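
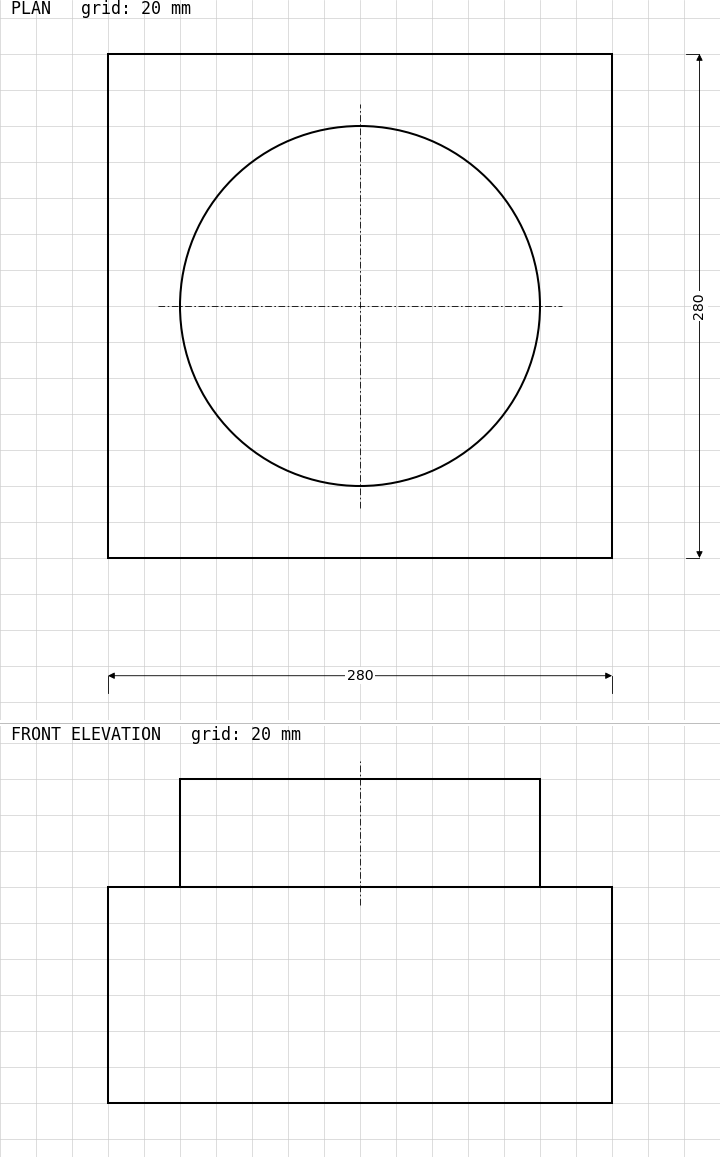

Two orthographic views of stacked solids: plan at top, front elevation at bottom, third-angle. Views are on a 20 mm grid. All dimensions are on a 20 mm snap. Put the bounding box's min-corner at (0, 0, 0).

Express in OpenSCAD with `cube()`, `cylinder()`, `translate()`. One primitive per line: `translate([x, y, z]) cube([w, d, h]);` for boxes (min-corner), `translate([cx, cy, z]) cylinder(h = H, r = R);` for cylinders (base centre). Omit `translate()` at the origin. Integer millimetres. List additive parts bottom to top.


cube([280, 280, 120]);
translate([140, 140, 120]) cylinder(h = 60, r = 100);


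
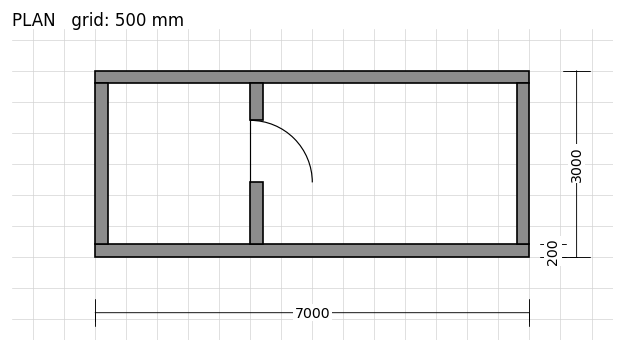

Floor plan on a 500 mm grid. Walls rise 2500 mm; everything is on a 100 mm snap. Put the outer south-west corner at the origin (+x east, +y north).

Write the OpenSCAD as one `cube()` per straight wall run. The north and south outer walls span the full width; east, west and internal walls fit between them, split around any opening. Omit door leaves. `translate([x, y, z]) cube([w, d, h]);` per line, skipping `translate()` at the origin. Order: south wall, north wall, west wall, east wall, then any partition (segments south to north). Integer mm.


cube([7000, 200, 2500]);
translate([0, 2800, 0]) cube([7000, 200, 2500]);
translate([0, 200, 0]) cube([200, 2600, 2500]);
translate([6800, 200, 0]) cube([200, 2600, 2500]);
translate([2500, 200, 0]) cube([200, 1000, 2500]);
translate([2500, 2200, 0]) cube([200, 600, 2500]);


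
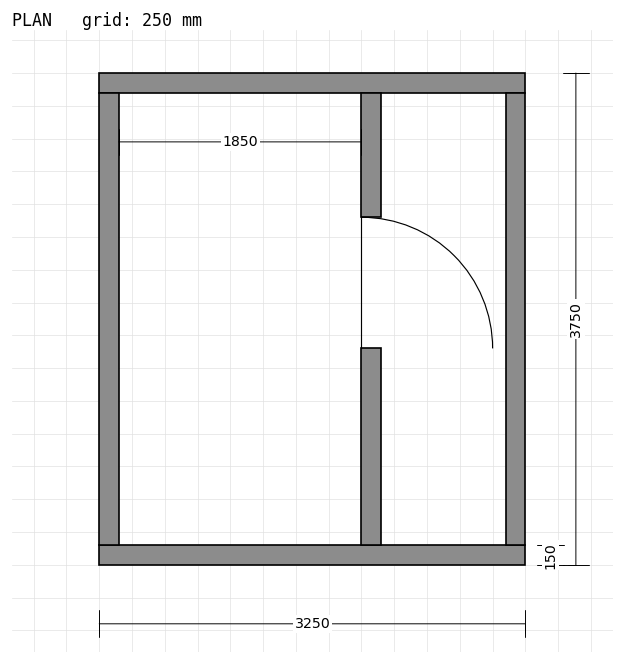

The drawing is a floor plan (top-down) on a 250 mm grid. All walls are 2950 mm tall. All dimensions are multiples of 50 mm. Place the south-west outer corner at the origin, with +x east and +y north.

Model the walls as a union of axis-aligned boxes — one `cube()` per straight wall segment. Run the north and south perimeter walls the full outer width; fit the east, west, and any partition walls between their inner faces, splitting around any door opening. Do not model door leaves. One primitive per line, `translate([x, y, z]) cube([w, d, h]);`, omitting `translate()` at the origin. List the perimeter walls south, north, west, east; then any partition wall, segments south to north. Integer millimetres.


cube([3250, 150, 2950]);
translate([0, 3600, 0]) cube([3250, 150, 2950]);
translate([0, 150, 0]) cube([150, 3450, 2950]);
translate([3100, 150, 0]) cube([150, 3450, 2950]);
translate([2000, 150, 0]) cube([150, 1500, 2950]);
translate([2000, 2650, 0]) cube([150, 950, 2950]);


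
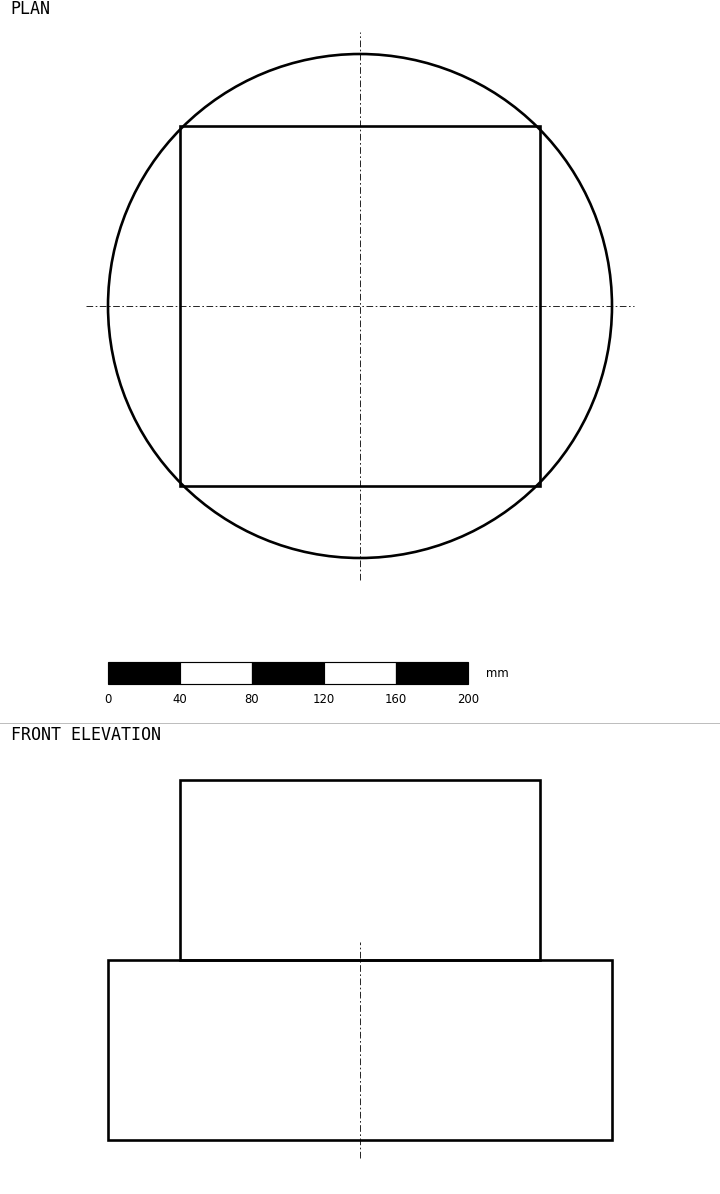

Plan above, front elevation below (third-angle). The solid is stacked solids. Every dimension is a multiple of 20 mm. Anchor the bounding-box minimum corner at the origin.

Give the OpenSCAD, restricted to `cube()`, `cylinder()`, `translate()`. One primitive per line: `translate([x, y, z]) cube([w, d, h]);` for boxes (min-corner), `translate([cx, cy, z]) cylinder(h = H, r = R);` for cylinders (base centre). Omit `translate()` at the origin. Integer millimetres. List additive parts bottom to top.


translate([140, 140, 0]) cylinder(h = 100, r = 140);
translate([40, 40, 100]) cube([200, 200, 100]);


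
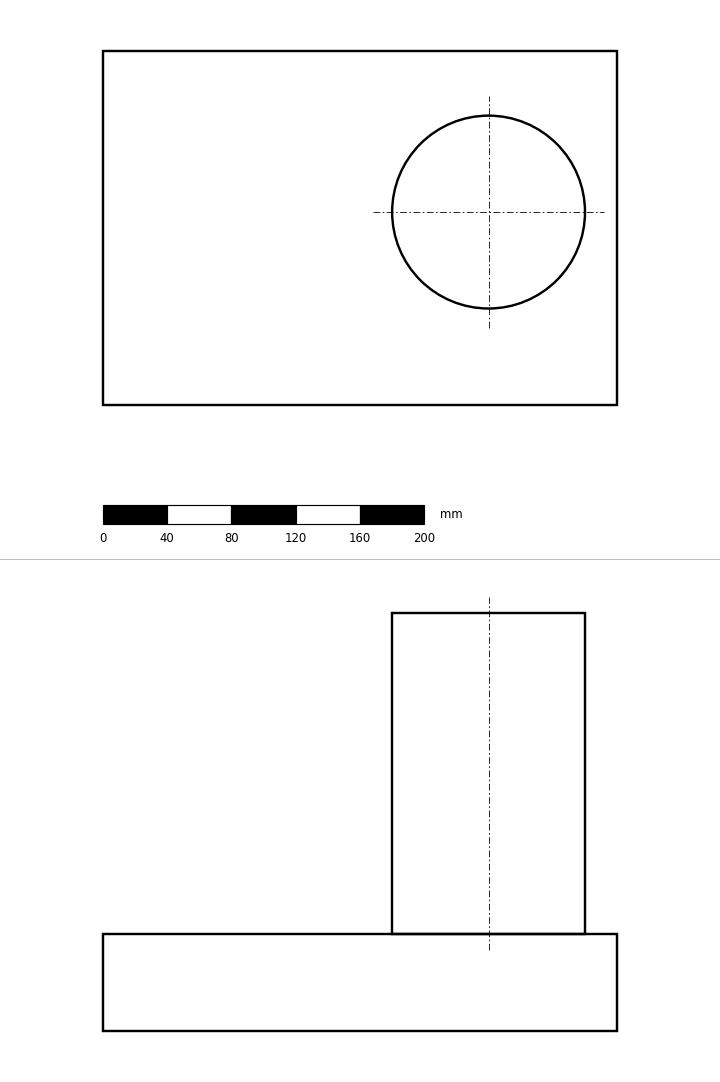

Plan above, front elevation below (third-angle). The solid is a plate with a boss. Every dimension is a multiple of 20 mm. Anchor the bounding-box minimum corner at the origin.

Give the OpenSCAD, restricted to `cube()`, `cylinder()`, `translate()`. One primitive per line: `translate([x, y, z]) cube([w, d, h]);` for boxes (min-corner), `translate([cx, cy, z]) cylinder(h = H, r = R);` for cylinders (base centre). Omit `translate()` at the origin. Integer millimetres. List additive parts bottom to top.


cube([320, 220, 60]);
translate([240, 120, 60]) cylinder(h = 200, r = 60);


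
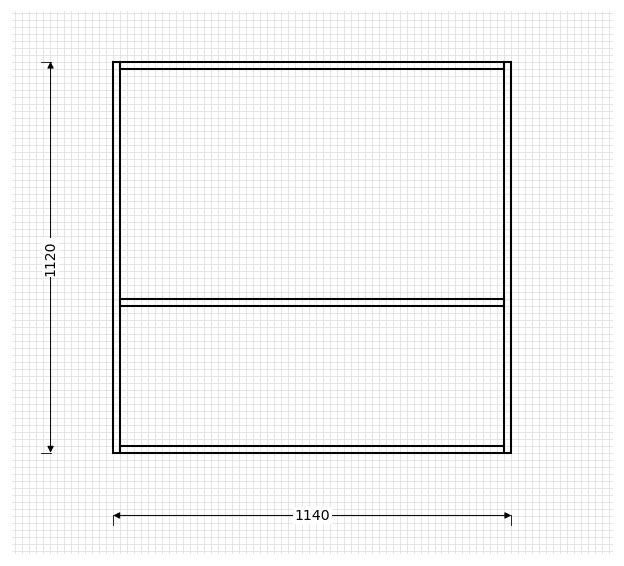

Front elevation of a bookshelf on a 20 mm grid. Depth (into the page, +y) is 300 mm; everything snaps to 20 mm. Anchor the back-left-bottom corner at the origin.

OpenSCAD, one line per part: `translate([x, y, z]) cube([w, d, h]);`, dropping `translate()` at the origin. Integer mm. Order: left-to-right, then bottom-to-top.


cube([20, 300, 1120]);
translate([20, 0, 0]) cube([1100, 300, 20]);
translate([20, 0, 420]) cube([1100, 300, 20]);
translate([20, 0, 1100]) cube([1100, 300, 20]);
translate([1120, 0, 0]) cube([20, 300, 1120]);


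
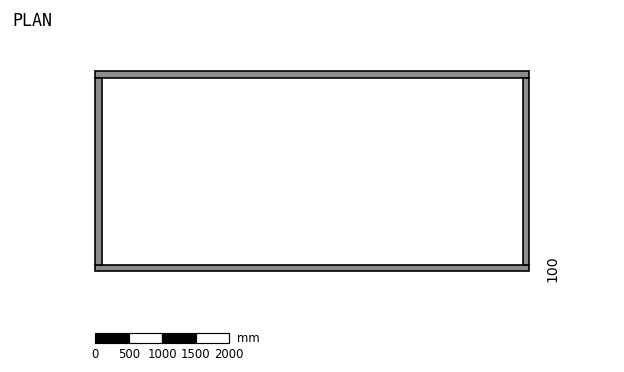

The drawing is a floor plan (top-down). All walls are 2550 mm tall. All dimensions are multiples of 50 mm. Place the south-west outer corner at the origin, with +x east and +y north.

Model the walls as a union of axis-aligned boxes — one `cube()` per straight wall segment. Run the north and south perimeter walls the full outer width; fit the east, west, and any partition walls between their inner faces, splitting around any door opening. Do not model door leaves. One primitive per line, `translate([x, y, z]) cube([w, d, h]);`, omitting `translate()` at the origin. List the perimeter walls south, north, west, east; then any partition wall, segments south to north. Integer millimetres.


cube([6500, 100, 2550]);
translate([0, 2900, 0]) cube([6500, 100, 2550]);
translate([0, 100, 0]) cube([100, 2800, 2550]);
translate([6400, 100, 0]) cube([100, 2800, 2550]);


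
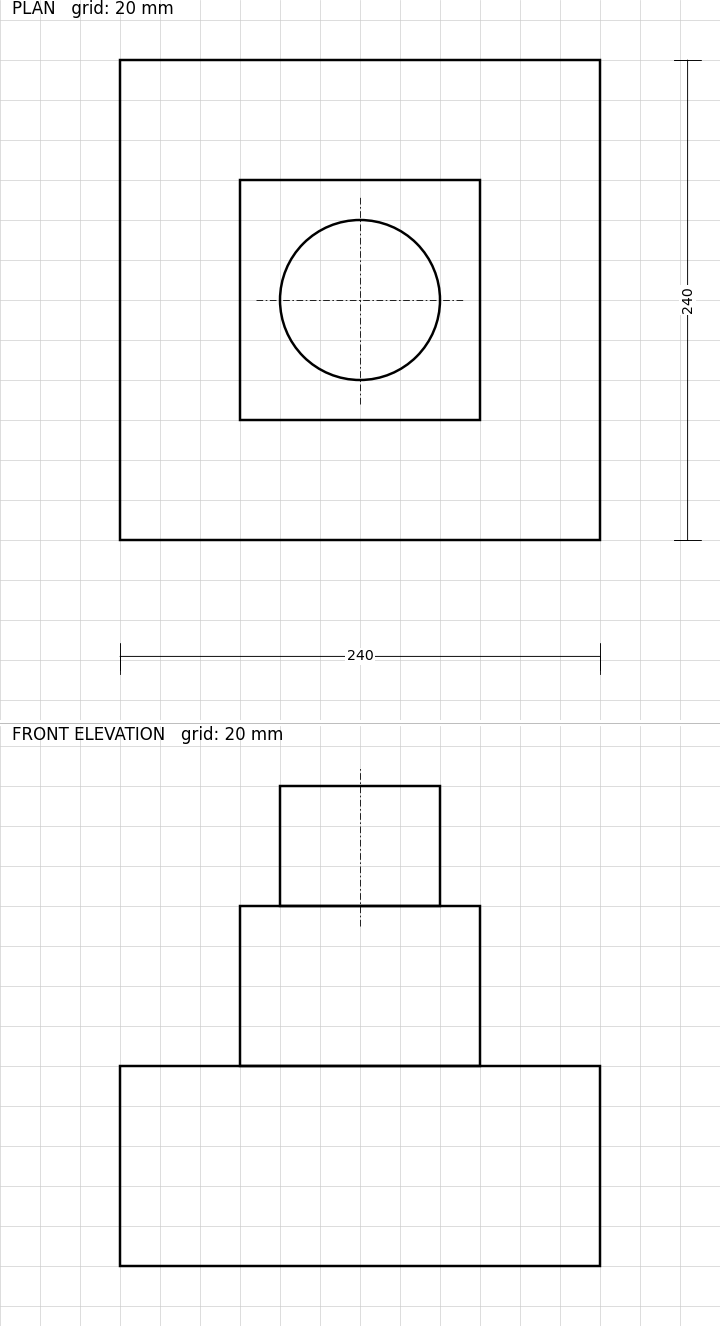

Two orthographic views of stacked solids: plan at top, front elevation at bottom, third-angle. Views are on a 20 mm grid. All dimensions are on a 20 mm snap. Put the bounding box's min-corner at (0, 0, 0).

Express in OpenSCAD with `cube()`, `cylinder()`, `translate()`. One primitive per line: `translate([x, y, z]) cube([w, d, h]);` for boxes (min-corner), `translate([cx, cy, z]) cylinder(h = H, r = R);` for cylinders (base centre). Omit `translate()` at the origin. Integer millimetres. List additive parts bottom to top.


cube([240, 240, 100]);
translate([60, 60, 100]) cube([120, 120, 80]);
translate([120, 120, 180]) cylinder(h = 60, r = 40);


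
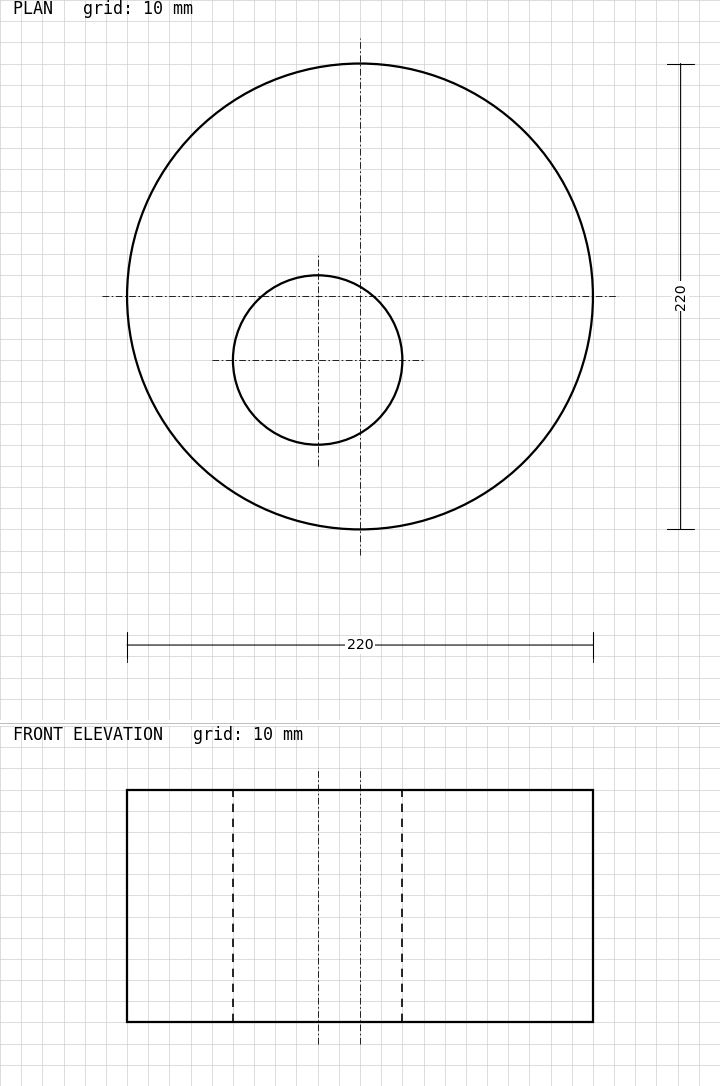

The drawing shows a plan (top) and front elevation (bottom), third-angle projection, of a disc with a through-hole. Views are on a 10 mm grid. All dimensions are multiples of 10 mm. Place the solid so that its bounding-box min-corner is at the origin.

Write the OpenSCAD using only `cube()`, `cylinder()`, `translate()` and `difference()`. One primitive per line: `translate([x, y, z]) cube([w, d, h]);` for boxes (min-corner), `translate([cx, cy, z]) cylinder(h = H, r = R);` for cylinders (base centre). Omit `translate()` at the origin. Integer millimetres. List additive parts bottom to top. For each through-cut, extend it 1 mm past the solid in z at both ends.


difference() {
  translate([110, 110, 0]) cylinder(h = 110, r = 110);
  translate([90, 80, -1]) cylinder(h = 112, r = 40);
}


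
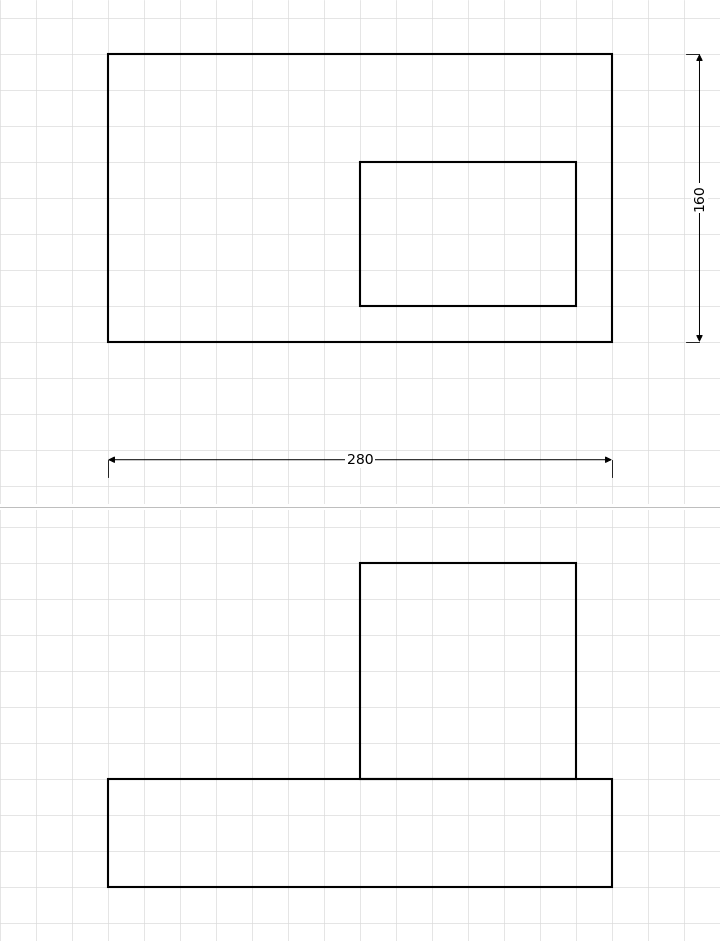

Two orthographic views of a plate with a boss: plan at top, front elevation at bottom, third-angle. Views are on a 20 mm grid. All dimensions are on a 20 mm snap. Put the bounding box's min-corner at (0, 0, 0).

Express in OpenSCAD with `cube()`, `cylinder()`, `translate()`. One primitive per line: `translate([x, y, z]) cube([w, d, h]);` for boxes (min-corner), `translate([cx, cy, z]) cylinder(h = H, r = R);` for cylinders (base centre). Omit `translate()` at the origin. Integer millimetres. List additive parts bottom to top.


cube([280, 160, 60]);
translate([140, 20, 60]) cube([120, 80, 120]);


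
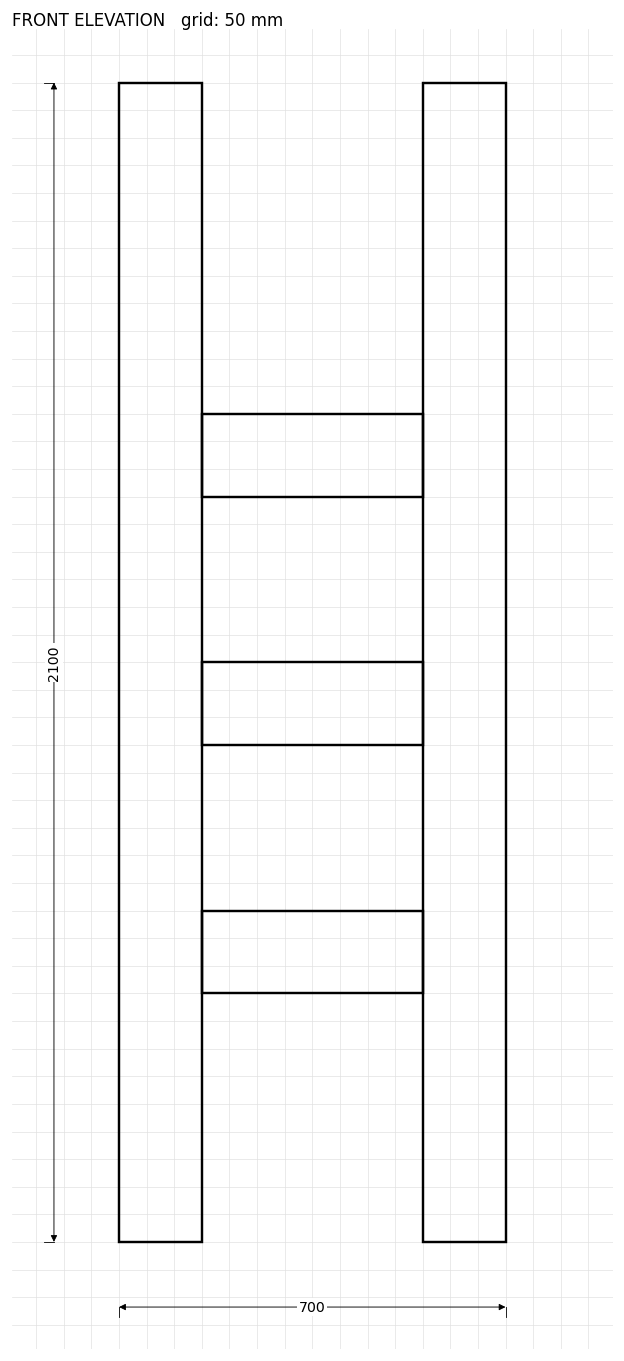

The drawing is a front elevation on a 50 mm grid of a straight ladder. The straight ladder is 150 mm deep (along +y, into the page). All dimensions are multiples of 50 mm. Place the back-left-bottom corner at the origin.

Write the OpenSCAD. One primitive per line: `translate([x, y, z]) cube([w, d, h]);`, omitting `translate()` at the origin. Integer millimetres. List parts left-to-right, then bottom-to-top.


cube([150, 150, 2100]);
translate([150, 0, 450]) cube([400, 150, 150]);
translate([150, 0, 900]) cube([400, 150, 150]);
translate([150, 0, 1350]) cube([400, 150, 150]);
translate([550, 0, 0]) cube([150, 150, 2100]);


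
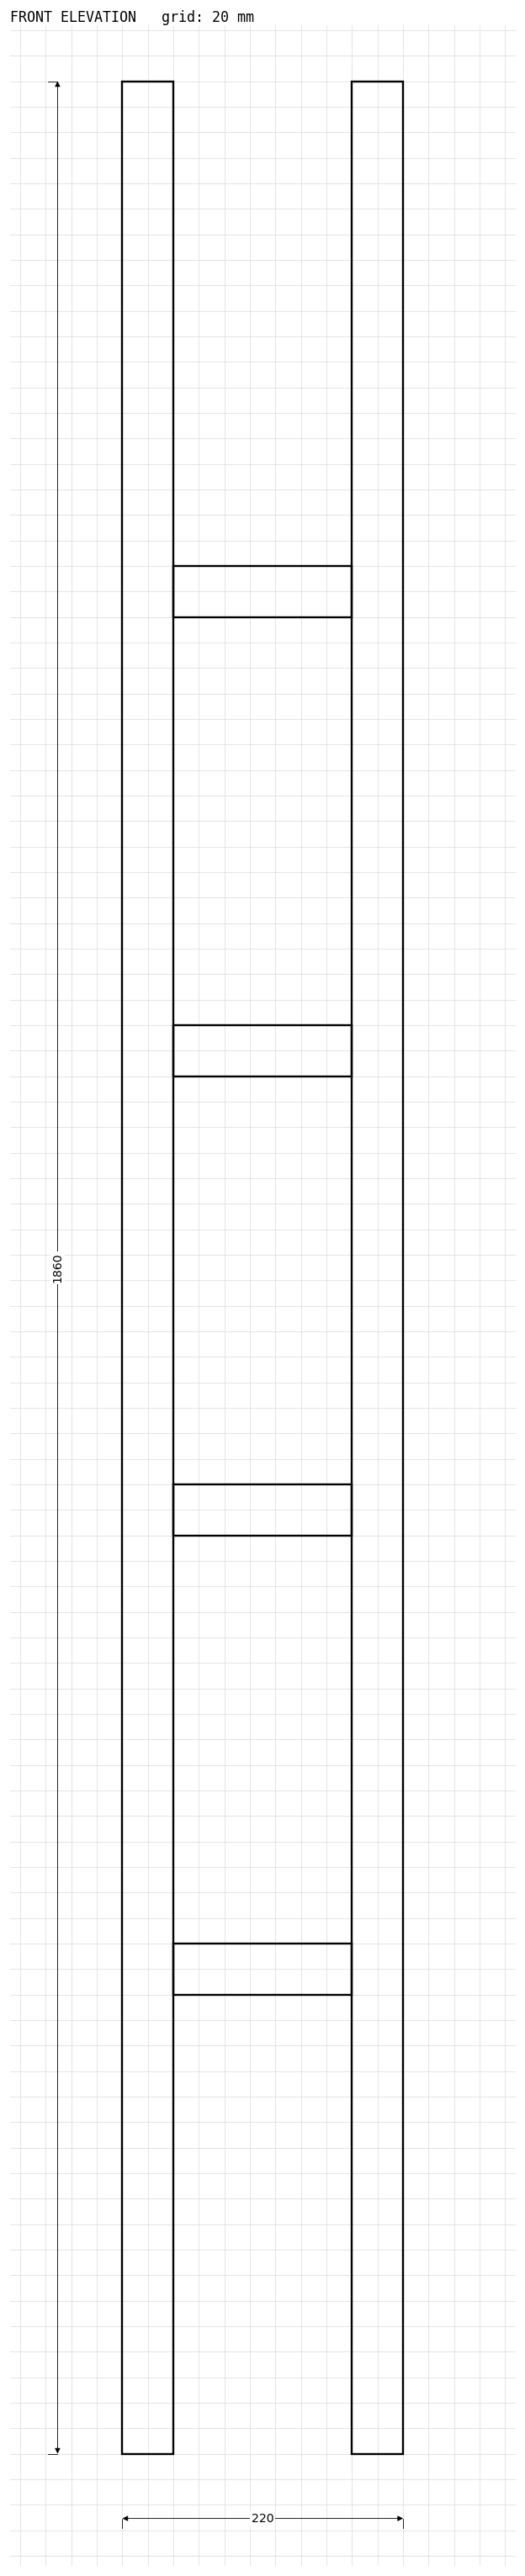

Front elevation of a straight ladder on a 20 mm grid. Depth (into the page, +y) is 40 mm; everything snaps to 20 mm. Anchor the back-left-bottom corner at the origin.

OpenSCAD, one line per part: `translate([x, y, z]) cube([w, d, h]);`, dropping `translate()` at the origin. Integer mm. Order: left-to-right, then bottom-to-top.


cube([40, 40, 1860]);
translate([40, 0, 360]) cube([140, 40, 40]);
translate([40, 0, 720]) cube([140, 40, 40]);
translate([40, 0, 1080]) cube([140, 40, 40]);
translate([40, 0, 1440]) cube([140, 40, 40]);
translate([180, 0, 0]) cube([40, 40, 1860]);


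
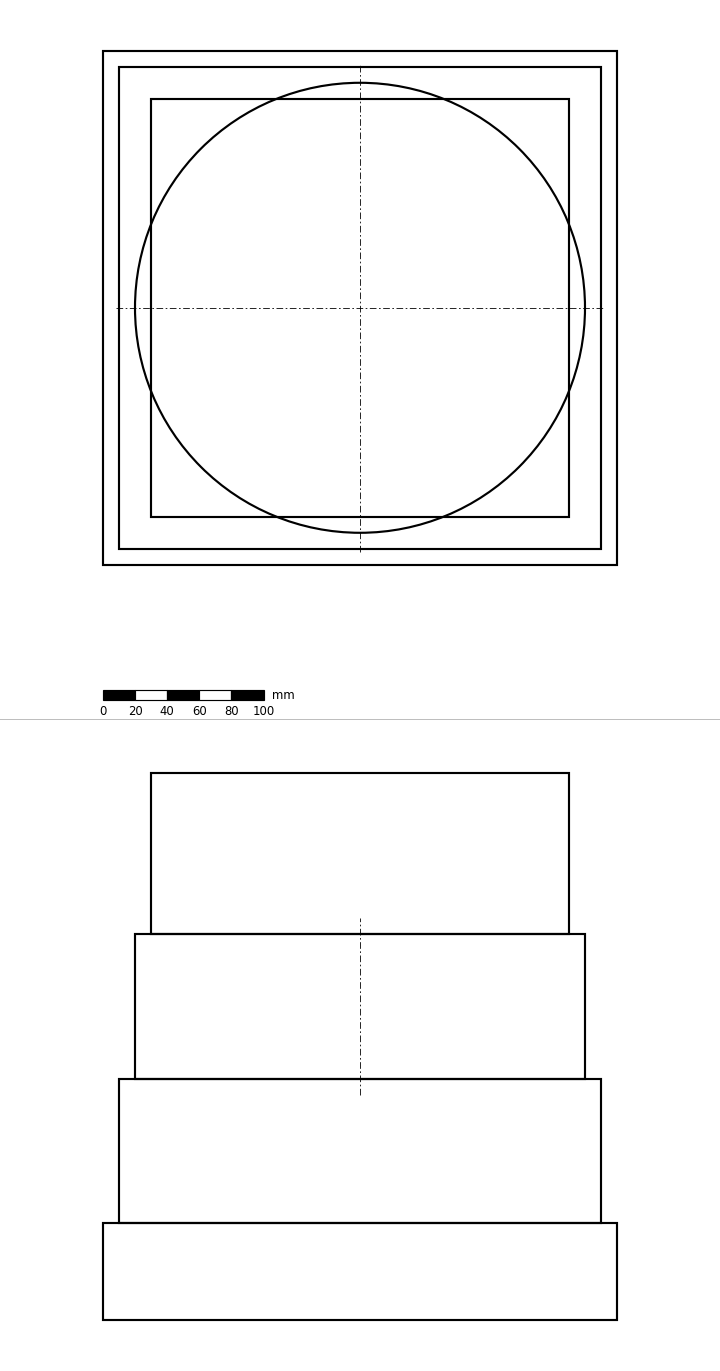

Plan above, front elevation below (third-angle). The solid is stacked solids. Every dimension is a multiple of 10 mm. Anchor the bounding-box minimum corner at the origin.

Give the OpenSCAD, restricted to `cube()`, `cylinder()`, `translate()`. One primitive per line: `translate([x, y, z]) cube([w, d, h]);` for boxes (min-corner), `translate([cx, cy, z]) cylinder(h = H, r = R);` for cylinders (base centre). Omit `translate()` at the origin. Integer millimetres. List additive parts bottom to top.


cube([320, 320, 60]);
translate([10, 10, 60]) cube([300, 300, 90]);
translate([160, 160, 150]) cylinder(h = 90, r = 140);
translate([30, 30, 240]) cube([260, 260, 100]);


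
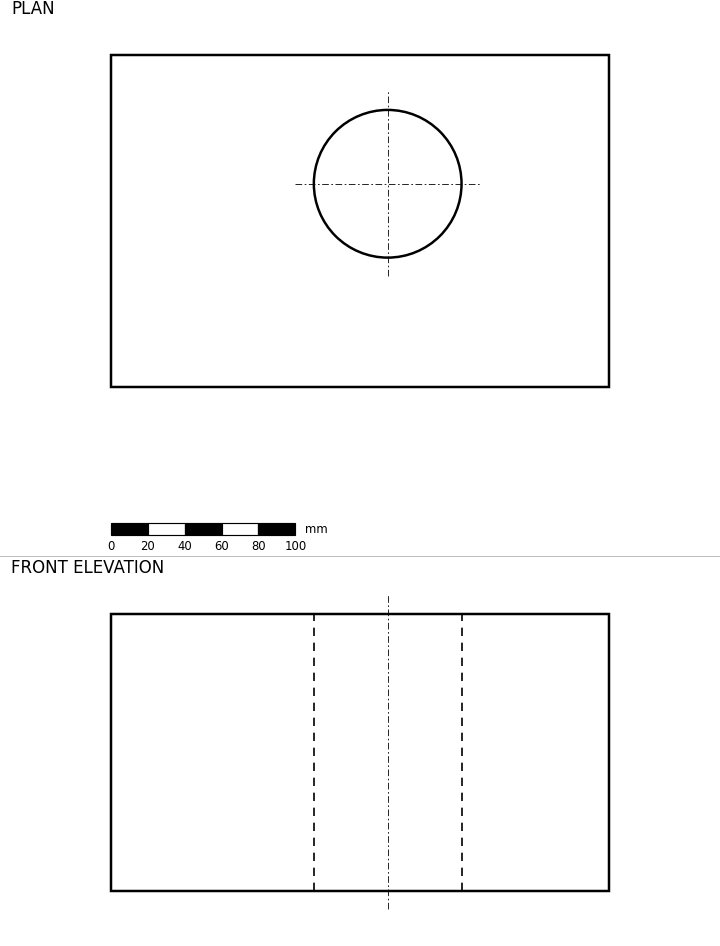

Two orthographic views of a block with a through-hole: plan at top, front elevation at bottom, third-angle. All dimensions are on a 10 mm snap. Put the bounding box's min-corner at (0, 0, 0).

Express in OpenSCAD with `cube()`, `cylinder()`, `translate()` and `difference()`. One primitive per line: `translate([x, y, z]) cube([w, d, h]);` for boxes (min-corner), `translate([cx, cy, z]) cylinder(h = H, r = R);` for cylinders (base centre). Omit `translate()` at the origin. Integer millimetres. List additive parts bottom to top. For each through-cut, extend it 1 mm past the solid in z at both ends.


difference() {
  cube([270, 180, 150]);
  translate([150, 110, -1]) cylinder(h = 152, r = 40);
}


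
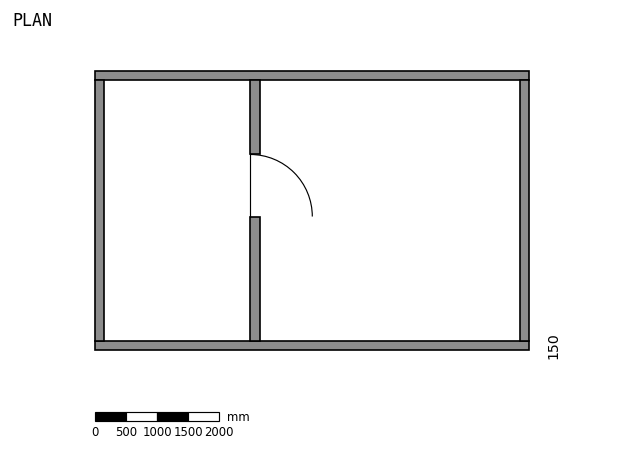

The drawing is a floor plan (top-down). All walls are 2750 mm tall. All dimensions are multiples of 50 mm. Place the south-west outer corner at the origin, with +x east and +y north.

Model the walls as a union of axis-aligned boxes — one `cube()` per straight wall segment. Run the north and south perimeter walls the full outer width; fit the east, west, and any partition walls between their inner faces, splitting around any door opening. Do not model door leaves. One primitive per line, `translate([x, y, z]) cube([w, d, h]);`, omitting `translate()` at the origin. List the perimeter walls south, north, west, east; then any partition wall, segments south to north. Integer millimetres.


cube([7000, 150, 2750]);
translate([0, 4350, 0]) cube([7000, 150, 2750]);
translate([0, 150, 0]) cube([150, 4200, 2750]);
translate([6850, 150, 0]) cube([150, 4200, 2750]);
translate([2500, 150, 0]) cube([150, 2000, 2750]);
translate([2500, 3150, 0]) cube([150, 1200, 2750]);


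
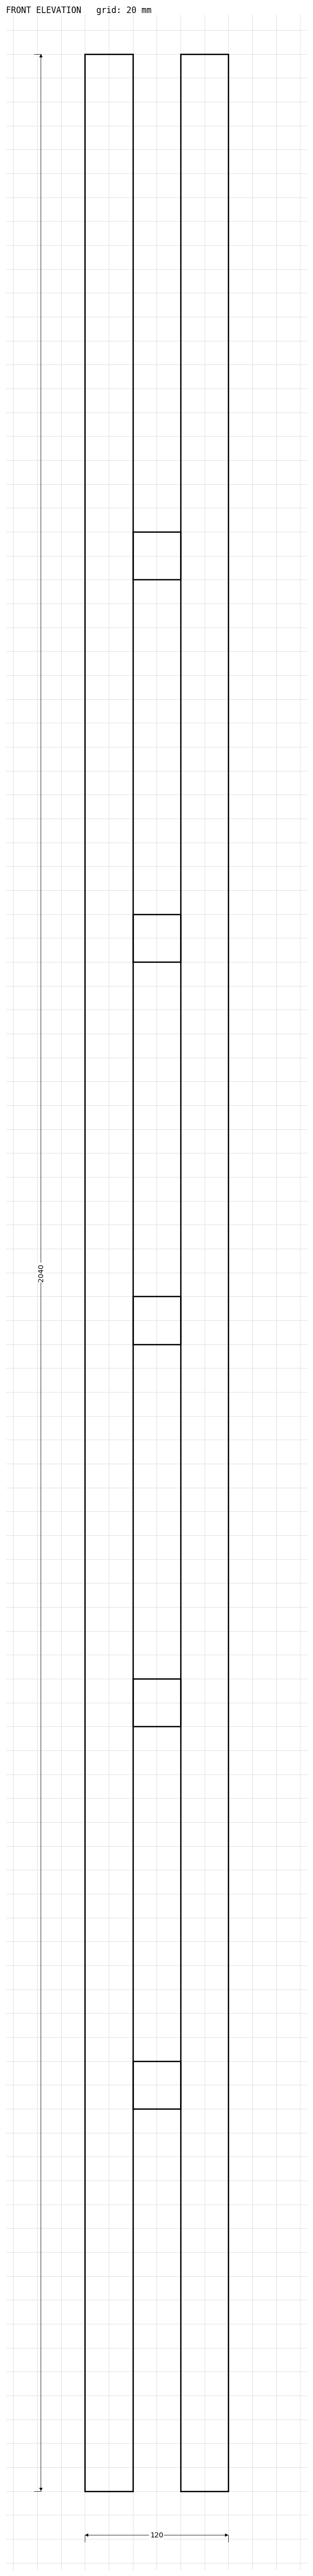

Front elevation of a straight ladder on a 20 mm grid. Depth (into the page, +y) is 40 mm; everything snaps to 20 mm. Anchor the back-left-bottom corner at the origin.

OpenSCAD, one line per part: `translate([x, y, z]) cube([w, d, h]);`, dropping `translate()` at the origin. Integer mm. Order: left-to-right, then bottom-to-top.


cube([40, 40, 2040]);
translate([40, 0, 320]) cube([40, 40, 40]);
translate([40, 0, 640]) cube([40, 40, 40]);
translate([40, 0, 960]) cube([40, 40, 40]);
translate([40, 0, 1280]) cube([40, 40, 40]);
translate([40, 0, 1600]) cube([40, 40, 40]);
translate([80, 0, 0]) cube([40, 40, 2040]);


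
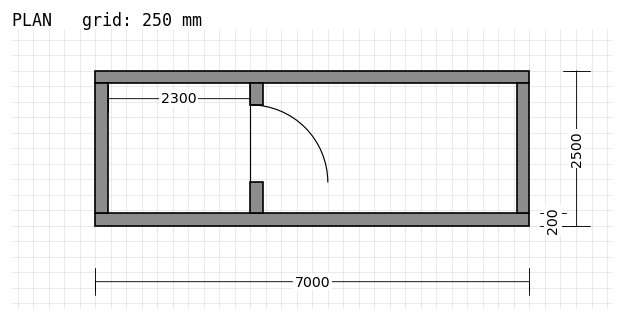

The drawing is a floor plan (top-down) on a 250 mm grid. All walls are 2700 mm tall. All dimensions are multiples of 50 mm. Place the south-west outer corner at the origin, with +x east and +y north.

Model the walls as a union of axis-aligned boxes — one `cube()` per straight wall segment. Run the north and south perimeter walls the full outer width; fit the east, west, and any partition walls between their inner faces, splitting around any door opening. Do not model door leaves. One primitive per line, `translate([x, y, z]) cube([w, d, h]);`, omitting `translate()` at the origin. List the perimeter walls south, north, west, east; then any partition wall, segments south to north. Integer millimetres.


cube([7000, 200, 2700]);
translate([0, 2300, 0]) cube([7000, 200, 2700]);
translate([0, 200, 0]) cube([200, 2100, 2700]);
translate([6800, 200, 0]) cube([200, 2100, 2700]);
translate([2500, 200, 0]) cube([200, 500, 2700]);
translate([2500, 1950, 0]) cube([200, 350, 2700]);


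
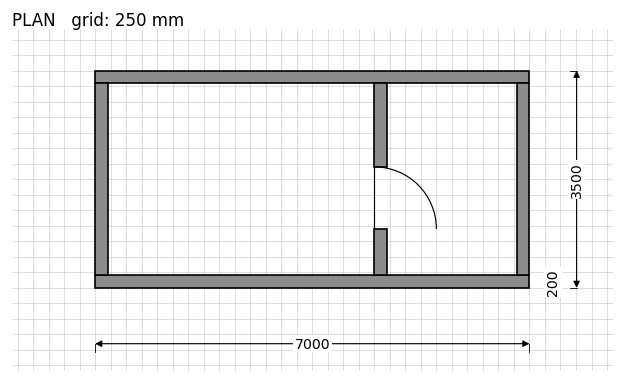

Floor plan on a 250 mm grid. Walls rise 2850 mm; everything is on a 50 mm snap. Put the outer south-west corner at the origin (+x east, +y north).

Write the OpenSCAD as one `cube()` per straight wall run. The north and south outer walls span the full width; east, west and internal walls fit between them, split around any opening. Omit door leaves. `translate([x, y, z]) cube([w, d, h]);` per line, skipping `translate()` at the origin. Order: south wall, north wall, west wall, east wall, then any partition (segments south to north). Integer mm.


cube([7000, 200, 2850]);
translate([0, 3300, 0]) cube([7000, 200, 2850]);
translate([0, 200, 0]) cube([200, 3100, 2850]);
translate([6800, 200, 0]) cube([200, 3100, 2850]);
translate([4500, 200, 0]) cube([200, 750, 2850]);
translate([4500, 1950, 0]) cube([200, 1350, 2850]);


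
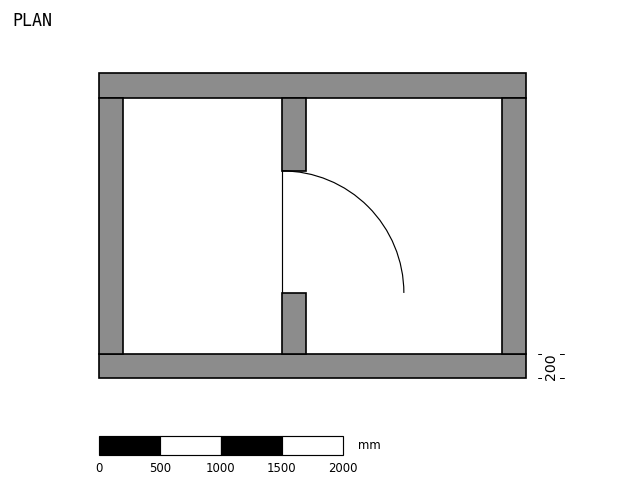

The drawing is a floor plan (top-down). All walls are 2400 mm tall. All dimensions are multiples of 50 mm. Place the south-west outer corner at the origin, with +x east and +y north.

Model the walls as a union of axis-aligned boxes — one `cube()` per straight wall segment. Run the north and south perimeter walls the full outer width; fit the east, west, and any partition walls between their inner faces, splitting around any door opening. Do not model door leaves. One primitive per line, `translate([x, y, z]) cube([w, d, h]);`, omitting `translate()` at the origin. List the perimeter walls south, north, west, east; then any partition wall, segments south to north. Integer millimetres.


cube([3500, 200, 2400]);
translate([0, 2300, 0]) cube([3500, 200, 2400]);
translate([0, 200, 0]) cube([200, 2100, 2400]);
translate([3300, 200, 0]) cube([200, 2100, 2400]);
translate([1500, 200, 0]) cube([200, 500, 2400]);
translate([1500, 1700, 0]) cube([200, 600, 2400]);


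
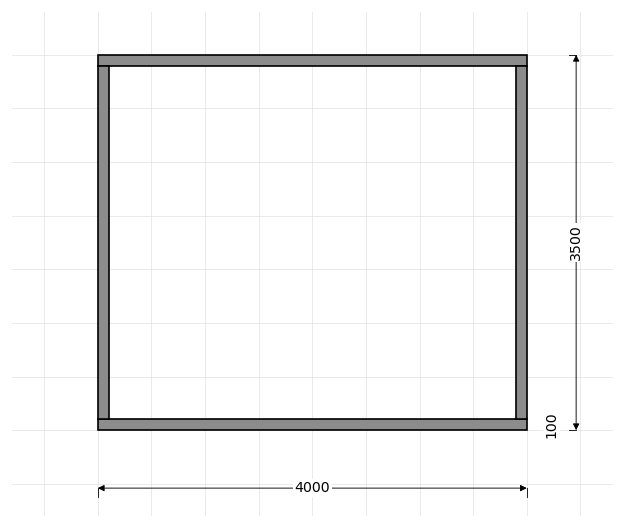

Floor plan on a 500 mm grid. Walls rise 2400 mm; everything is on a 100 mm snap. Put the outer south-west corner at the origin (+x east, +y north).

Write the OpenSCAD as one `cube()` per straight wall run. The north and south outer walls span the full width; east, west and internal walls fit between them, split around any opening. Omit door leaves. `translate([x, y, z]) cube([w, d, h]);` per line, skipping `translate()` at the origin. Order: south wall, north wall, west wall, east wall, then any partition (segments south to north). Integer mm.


cube([4000, 100, 2400]);
translate([0, 3400, 0]) cube([4000, 100, 2400]);
translate([0, 100, 0]) cube([100, 3300, 2400]);
translate([3900, 100, 0]) cube([100, 3300, 2400]);


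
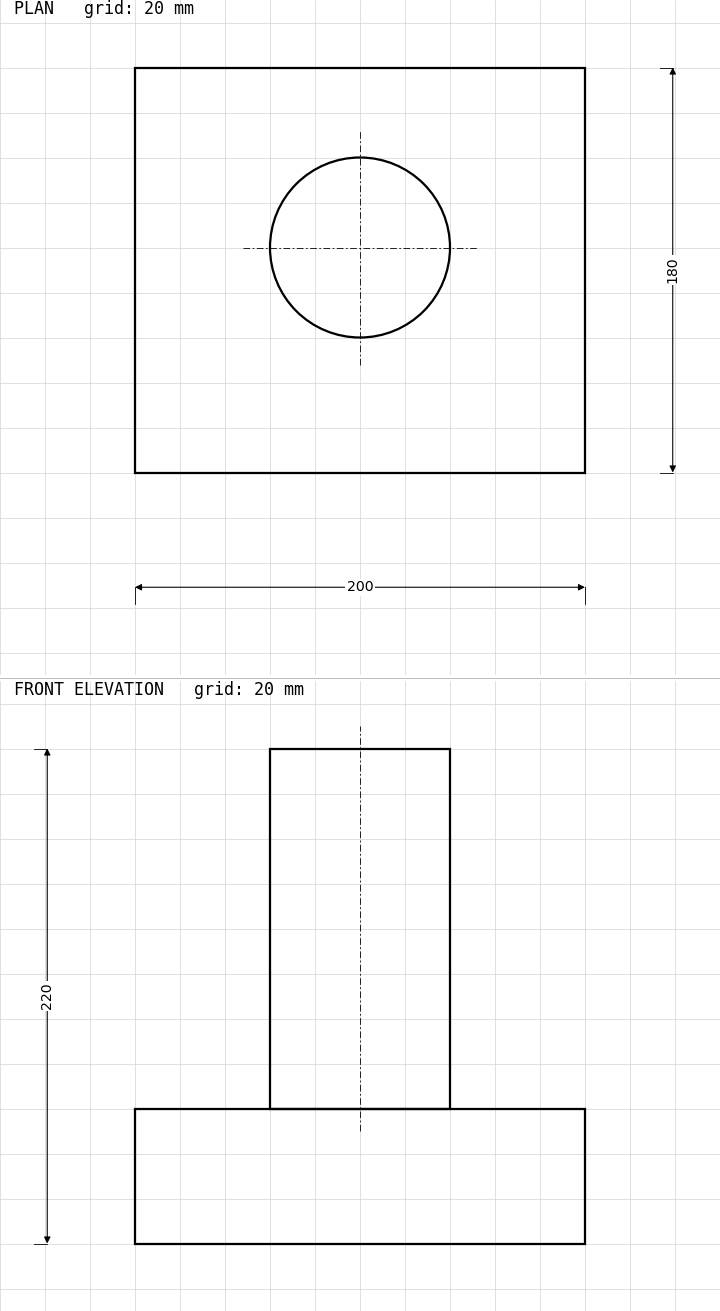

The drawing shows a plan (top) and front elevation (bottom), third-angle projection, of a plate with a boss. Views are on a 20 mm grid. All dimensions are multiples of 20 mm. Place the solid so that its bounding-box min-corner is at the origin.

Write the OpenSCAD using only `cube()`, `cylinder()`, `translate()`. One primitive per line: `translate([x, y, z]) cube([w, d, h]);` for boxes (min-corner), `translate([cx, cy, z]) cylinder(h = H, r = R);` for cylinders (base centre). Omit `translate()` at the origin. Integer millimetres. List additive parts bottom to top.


cube([200, 180, 60]);
translate([100, 100, 60]) cylinder(h = 160, r = 40);


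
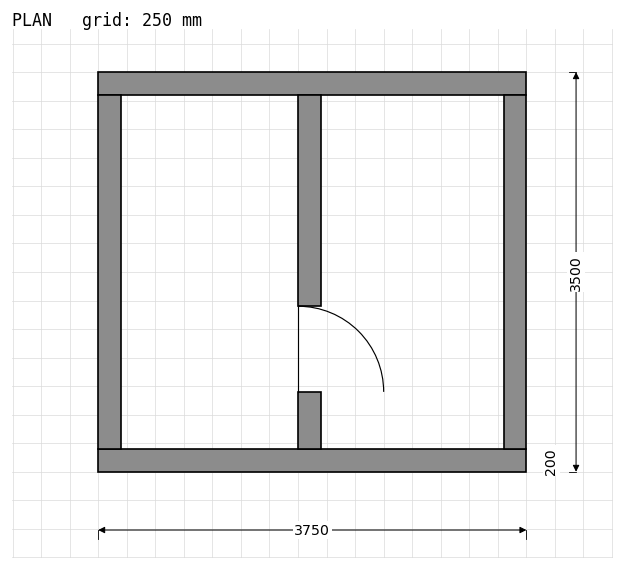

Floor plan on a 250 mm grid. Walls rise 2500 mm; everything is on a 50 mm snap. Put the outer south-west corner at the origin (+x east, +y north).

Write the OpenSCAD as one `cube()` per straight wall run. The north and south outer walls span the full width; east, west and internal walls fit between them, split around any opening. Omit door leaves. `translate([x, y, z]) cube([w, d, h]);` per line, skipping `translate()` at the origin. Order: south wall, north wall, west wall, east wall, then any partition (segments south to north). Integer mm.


cube([3750, 200, 2500]);
translate([0, 3300, 0]) cube([3750, 200, 2500]);
translate([0, 200, 0]) cube([200, 3100, 2500]);
translate([3550, 200, 0]) cube([200, 3100, 2500]);
translate([1750, 200, 0]) cube([200, 500, 2500]);
translate([1750, 1450, 0]) cube([200, 1850, 2500]);


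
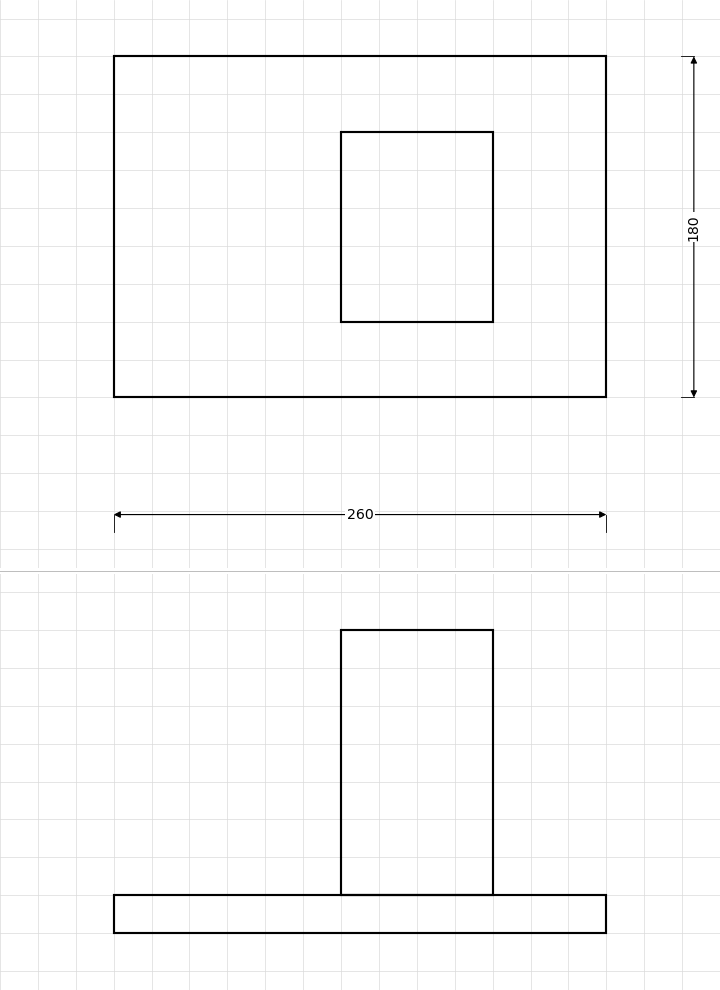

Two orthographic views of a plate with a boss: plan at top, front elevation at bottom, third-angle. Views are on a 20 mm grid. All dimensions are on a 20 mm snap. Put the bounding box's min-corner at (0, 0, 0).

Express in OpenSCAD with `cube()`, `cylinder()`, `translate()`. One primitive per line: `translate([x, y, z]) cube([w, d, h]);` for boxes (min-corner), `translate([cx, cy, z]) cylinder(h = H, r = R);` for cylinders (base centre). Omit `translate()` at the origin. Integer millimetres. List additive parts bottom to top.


cube([260, 180, 20]);
translate([120, 40, 20]) cube([80, 100, 140]);


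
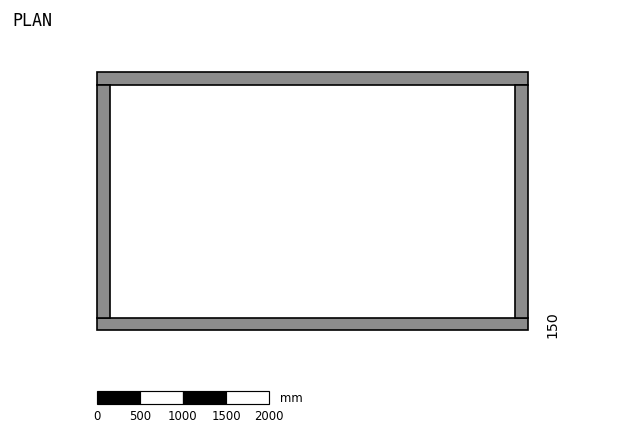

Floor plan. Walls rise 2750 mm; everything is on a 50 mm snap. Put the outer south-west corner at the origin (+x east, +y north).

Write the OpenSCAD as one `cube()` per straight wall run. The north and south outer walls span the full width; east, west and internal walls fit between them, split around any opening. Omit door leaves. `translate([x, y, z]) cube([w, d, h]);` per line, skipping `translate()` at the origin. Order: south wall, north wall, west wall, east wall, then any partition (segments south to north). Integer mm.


cube([5000, 150, 2750]);
translate([0, 2850, 0]) cube([5000, 150, 2750]);
translate([0, 150, 0]) cube([150, 2700, 2750]);
translate([4850, 150, 0]) cube([150, 2700, 2750]);


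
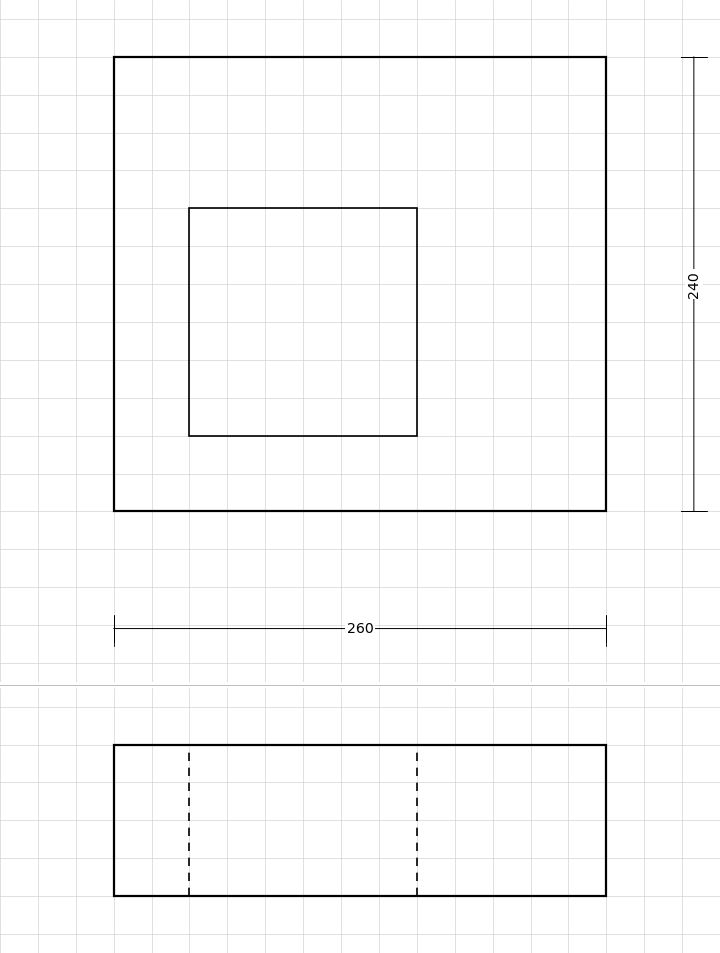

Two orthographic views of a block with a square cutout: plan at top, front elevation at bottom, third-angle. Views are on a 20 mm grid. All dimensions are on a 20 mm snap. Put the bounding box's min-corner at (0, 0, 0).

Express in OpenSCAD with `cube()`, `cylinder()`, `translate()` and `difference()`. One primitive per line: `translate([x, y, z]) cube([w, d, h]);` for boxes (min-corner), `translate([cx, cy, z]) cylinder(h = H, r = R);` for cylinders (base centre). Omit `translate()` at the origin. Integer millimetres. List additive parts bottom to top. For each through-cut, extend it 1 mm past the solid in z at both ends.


difference() {
  cube([260, 240, 80]);
  translate([40, 40, -1]) cube([120, 120, 82]);
}


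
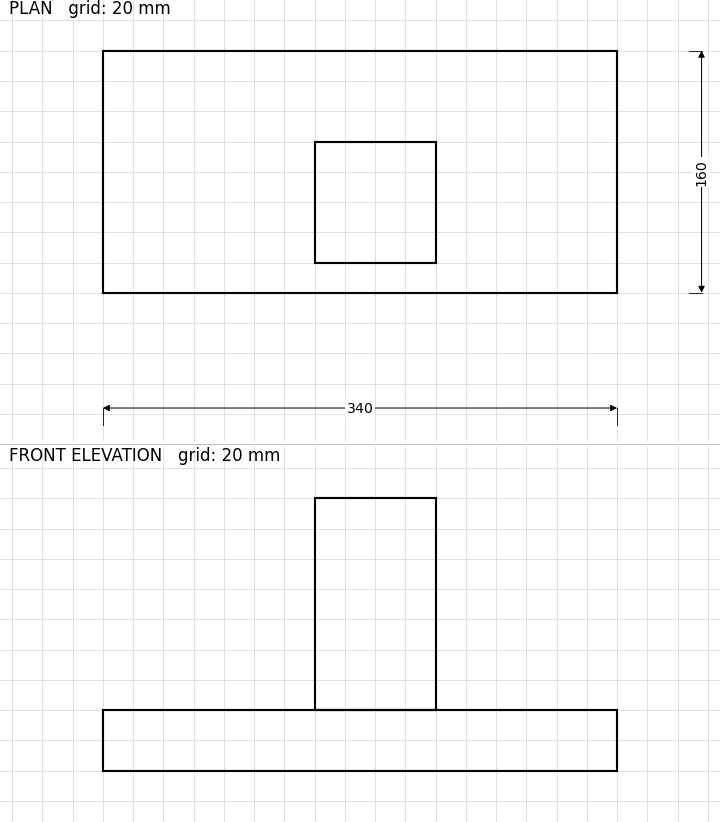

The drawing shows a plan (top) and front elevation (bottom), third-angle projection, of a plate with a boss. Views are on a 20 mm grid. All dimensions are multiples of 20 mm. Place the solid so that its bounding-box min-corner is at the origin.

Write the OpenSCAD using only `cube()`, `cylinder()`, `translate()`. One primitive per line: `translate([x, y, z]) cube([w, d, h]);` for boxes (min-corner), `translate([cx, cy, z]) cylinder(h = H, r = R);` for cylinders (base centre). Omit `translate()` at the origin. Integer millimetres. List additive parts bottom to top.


cube([340, 160, 40]);
translate([140, 20, 40]) cube([80, 80, 140]);


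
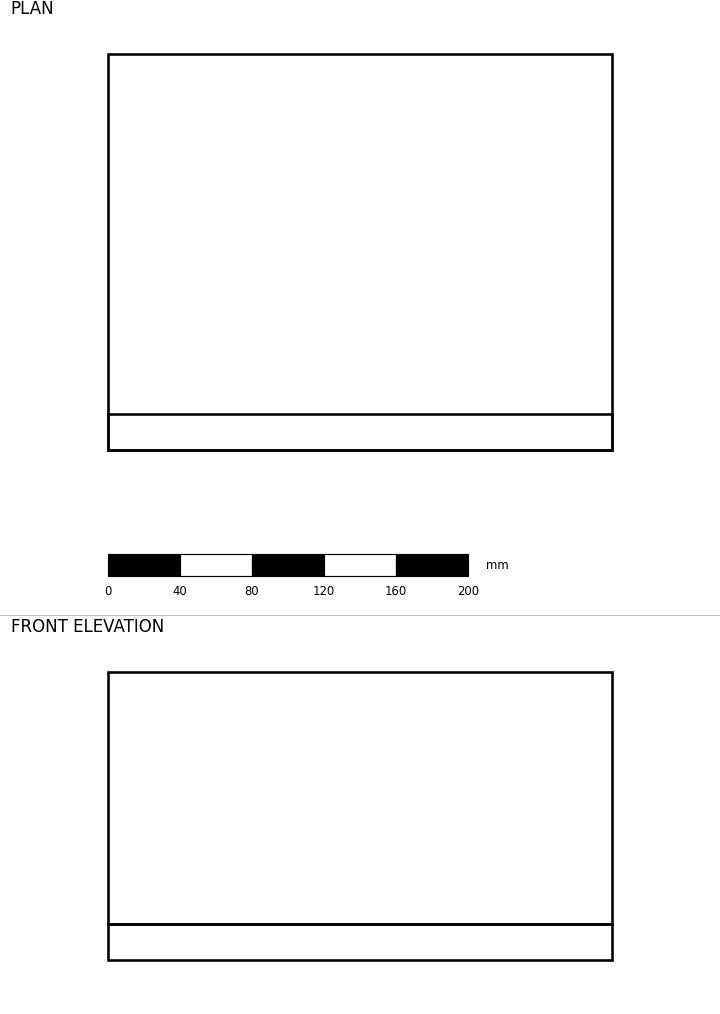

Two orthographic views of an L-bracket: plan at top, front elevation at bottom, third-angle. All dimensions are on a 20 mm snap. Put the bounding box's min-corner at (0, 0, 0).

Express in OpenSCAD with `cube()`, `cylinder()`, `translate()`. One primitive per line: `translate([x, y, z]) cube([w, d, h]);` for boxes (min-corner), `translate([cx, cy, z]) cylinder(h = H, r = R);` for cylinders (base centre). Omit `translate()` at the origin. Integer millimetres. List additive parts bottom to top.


cube([280, 220, 20]);
translate([0, 0, 20]) cube([280, 20, 140]);


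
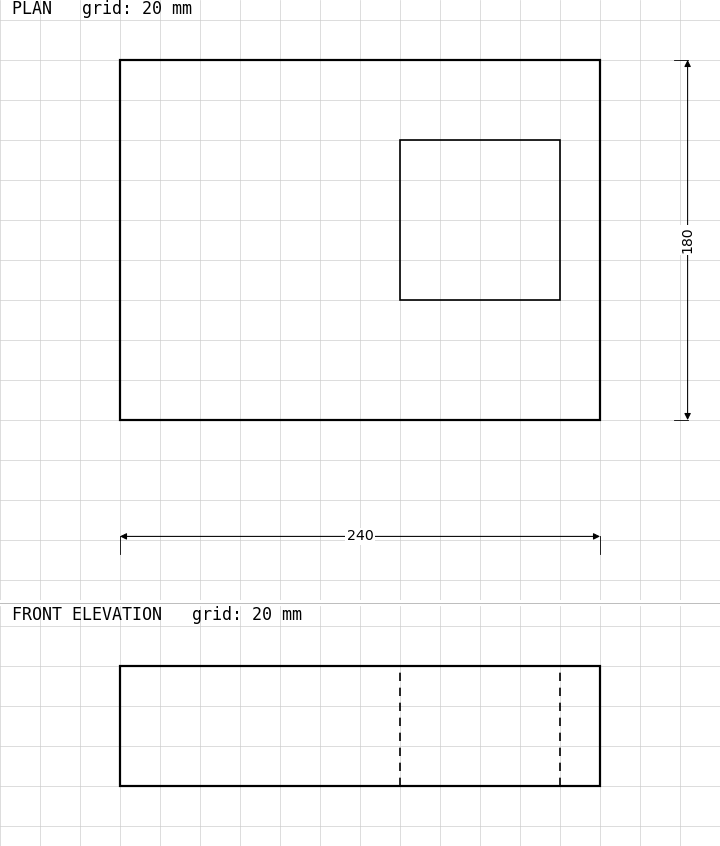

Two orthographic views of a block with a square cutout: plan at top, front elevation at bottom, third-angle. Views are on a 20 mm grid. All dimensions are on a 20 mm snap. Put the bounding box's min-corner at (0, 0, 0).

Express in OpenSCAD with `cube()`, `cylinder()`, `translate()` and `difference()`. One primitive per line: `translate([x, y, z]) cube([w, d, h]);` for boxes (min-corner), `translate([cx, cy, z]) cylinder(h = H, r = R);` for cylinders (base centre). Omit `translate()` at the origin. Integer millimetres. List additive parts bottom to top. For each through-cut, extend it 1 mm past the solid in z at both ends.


difference() {
  cube([240, 180, 60]);
  translate([140, 60, -1]) cube([80, 80, 62]);
}


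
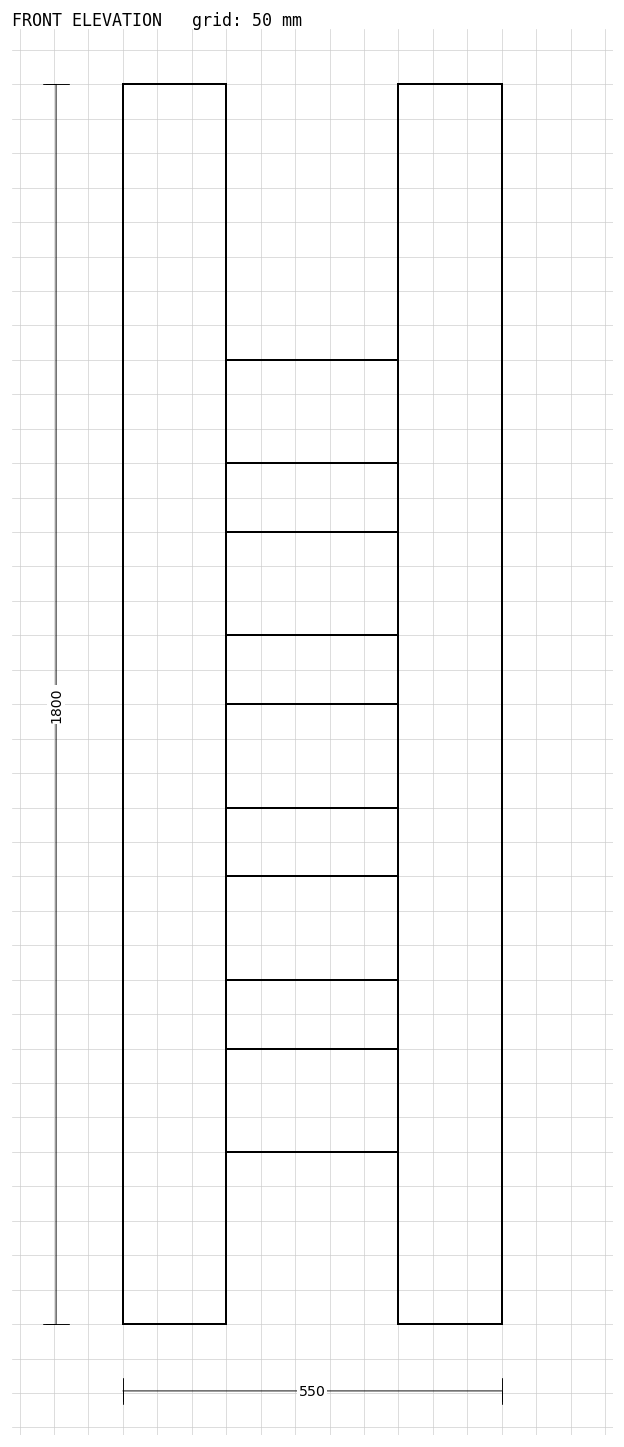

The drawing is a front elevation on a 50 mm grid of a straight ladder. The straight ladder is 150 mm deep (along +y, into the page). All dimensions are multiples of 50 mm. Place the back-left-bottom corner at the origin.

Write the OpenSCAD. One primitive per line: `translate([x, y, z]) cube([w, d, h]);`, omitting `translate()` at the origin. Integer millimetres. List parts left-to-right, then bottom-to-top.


cube([150, 150, 1800]);
translate([150, 0, 250]) cube([250, 150, 150]);
translate([150, 0, 500]) cube([250, 150, 150]);
translate([150, 0, 750]) cube([250, 150, 150]);
translate([150, 0, 1000]) cube([250, 150, 150]);
translate([150, 0, 1250]) cube([250, 150, 150]);
translate([400, 0, 0]) cube([150, 150, 1800]);


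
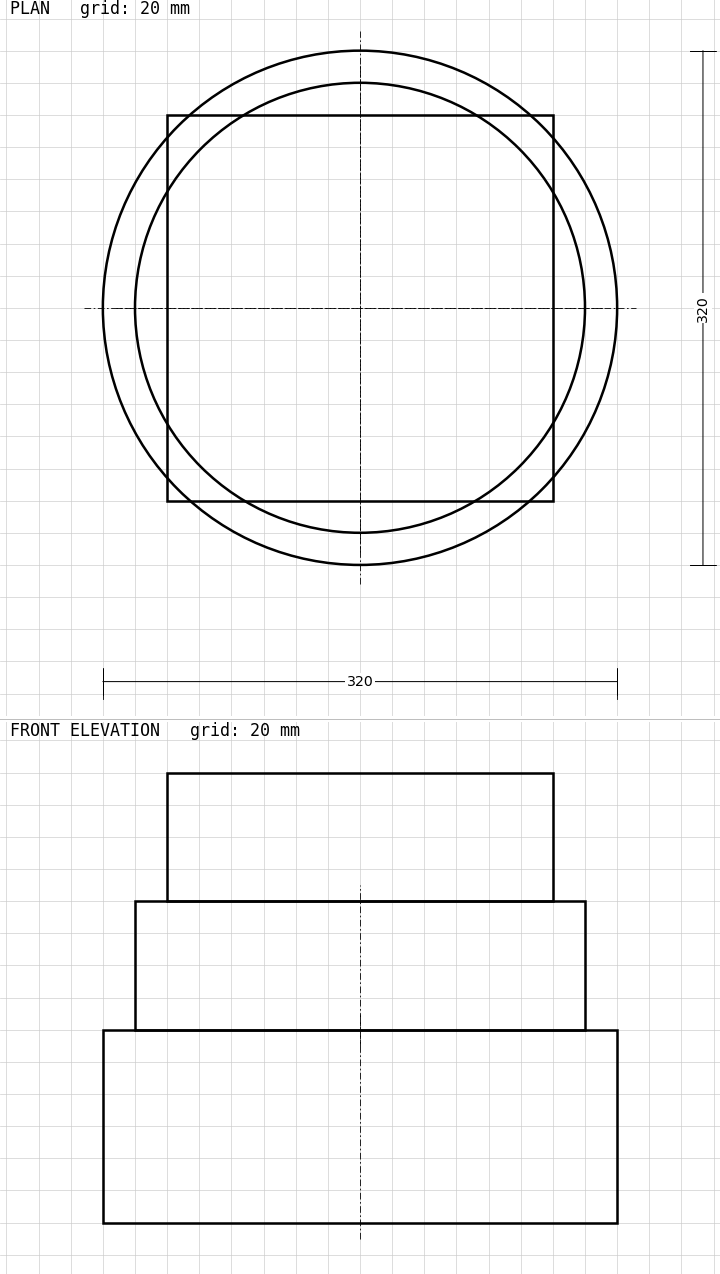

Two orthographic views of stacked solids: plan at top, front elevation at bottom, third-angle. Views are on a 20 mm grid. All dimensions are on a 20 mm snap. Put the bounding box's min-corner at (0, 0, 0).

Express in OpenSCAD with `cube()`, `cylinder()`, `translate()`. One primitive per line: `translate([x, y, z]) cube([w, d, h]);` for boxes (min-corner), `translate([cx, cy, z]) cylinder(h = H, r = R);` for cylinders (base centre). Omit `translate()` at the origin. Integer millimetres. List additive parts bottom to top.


translate([160, 160, 0]) cylinder(h = 120, r = 160);
translate([160, 160, 120]) cylinder(h = 80, r = 140);
translate([40, 40, 200]) cube([240, 240, 80]);


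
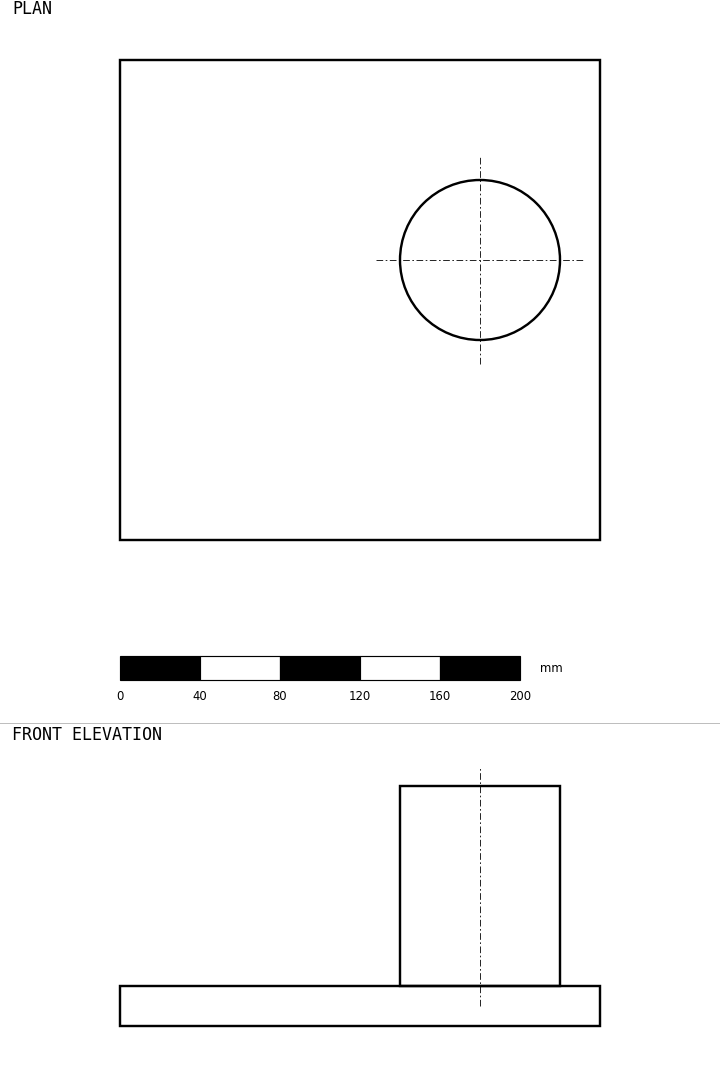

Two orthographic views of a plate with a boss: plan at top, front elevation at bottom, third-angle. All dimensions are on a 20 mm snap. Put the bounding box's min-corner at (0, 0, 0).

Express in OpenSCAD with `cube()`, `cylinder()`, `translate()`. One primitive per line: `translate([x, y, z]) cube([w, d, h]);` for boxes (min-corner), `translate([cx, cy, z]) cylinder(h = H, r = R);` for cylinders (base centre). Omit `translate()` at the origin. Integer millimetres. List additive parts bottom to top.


cube([240, 240, 20]);
translate([180, 140, 20]) cylinder(h = 100, r = 40);


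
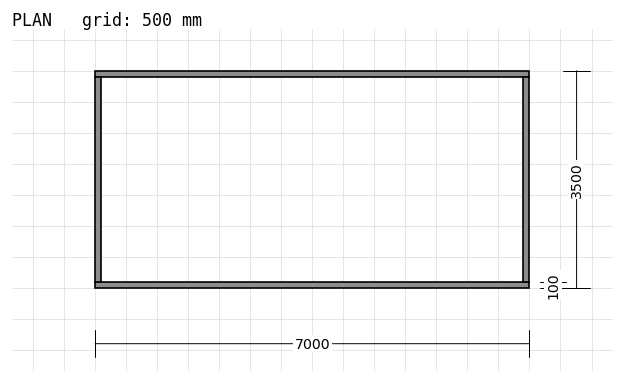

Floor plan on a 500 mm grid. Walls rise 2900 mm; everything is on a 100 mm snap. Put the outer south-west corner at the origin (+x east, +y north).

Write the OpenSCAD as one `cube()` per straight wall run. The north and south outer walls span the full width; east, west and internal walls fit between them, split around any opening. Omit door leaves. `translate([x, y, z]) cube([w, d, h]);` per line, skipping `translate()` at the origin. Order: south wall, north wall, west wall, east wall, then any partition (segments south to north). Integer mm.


cube([7000, 100, 2900]);
translate([0, 3400, 0]) cube([7000, 100, 2900]);
translate([0, 100, 0]) cube([100, 3300, 2900]);
translate([6900, 100, 0]) cube([100, 3300, 2900]);


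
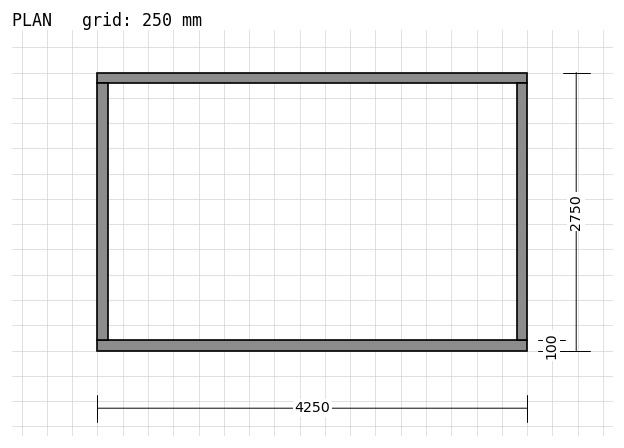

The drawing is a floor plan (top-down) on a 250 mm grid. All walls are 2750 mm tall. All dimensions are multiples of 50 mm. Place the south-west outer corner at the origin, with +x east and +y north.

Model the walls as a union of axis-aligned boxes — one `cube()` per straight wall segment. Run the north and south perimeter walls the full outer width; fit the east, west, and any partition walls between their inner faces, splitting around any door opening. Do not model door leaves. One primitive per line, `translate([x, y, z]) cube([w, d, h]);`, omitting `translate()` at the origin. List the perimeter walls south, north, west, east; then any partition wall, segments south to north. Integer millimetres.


cube([4250, 100, 2750]);
translate([0, 2650, 0]) cube([4250, 100, 2750]);
translate([0, 100, 0]) cube([100, 2550, 2750]);
translate([4150, 100, 0]) cube([100, 2550, 2750]);


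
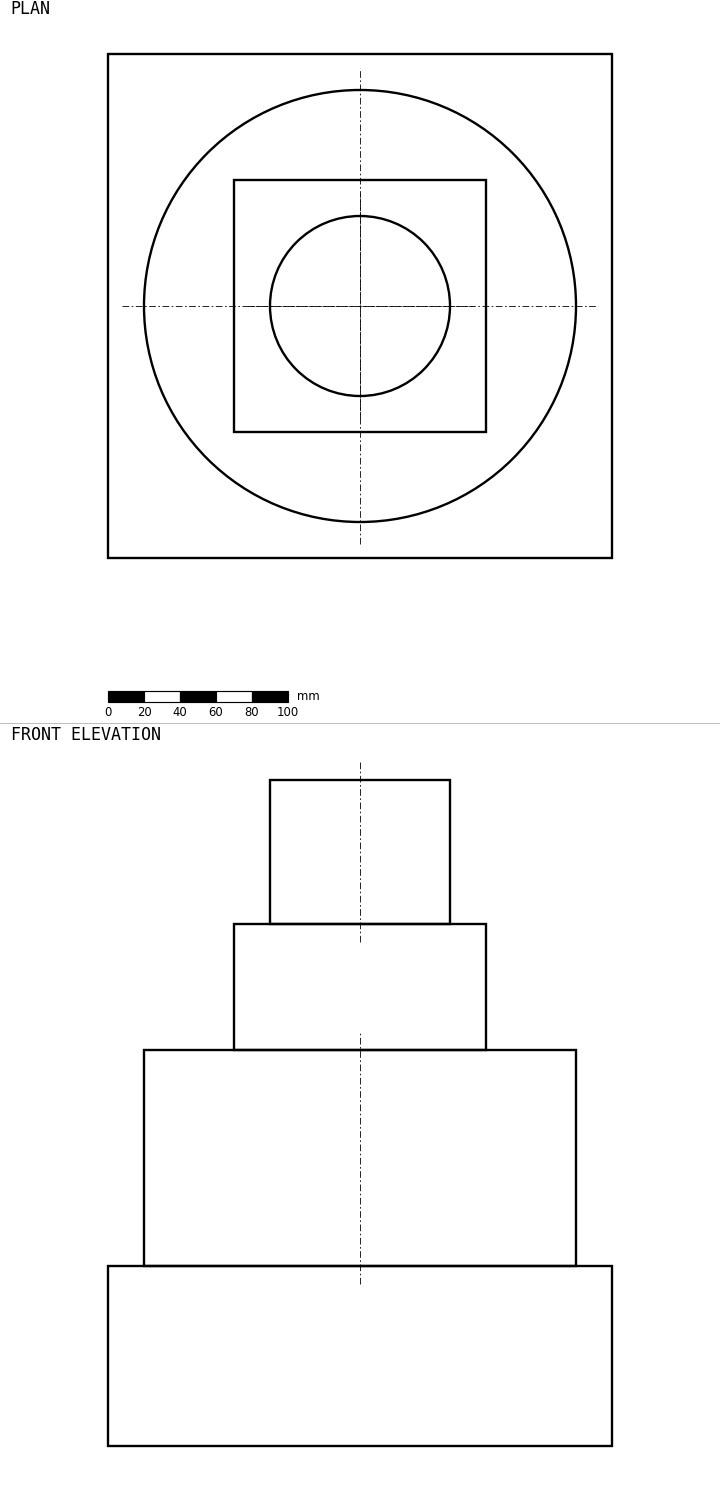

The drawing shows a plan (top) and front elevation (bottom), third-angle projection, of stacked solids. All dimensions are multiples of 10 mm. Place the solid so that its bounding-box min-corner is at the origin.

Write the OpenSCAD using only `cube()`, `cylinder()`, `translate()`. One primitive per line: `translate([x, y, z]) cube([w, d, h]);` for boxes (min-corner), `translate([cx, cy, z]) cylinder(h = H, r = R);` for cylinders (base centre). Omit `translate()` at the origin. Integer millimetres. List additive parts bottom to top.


cube([280, 280, 100]);
translate([140, 140, 100]) cylinder(h = 120, r = 120);
translate([70, 70, 220]) cube([140, 140, 70]);
translate([140, 140, 290]) cylinder(h = 80, r = 50);


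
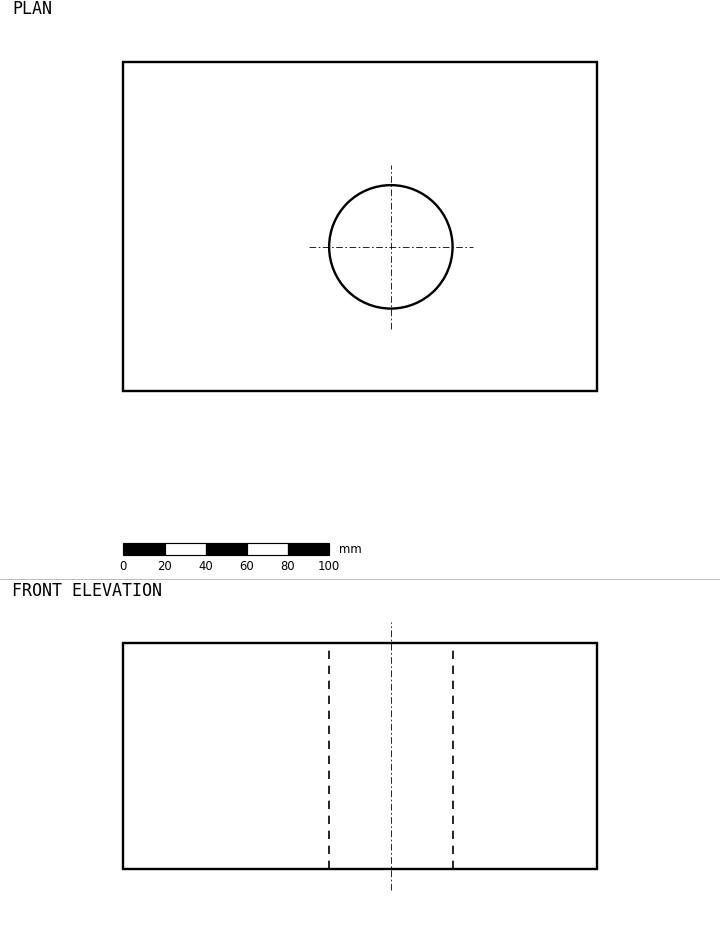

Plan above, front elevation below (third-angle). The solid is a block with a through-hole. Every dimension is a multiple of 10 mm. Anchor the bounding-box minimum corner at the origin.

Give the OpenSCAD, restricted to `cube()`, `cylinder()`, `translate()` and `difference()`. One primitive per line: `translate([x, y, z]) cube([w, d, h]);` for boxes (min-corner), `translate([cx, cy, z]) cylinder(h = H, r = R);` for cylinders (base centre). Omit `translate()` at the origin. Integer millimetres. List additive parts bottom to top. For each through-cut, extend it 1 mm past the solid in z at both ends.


difference() {
  cube([230, 160, 110]);
  translate([130, 70, -1]) cylinder(h = 112, r = 30);
}
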